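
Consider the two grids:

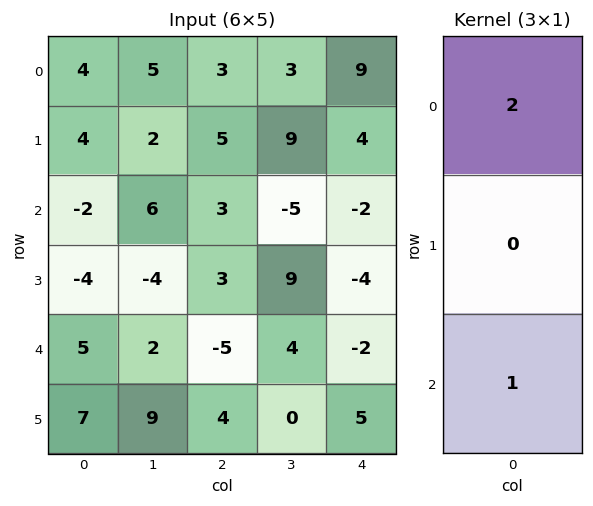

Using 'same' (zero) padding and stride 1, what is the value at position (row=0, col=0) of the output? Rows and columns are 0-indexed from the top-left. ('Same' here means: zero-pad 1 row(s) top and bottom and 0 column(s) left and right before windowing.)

4

The receptive field on the zero-padded input at this output position is [0 / 4 / 4]. Elementwise product with the kernel and sum: 0·2 + 4·1.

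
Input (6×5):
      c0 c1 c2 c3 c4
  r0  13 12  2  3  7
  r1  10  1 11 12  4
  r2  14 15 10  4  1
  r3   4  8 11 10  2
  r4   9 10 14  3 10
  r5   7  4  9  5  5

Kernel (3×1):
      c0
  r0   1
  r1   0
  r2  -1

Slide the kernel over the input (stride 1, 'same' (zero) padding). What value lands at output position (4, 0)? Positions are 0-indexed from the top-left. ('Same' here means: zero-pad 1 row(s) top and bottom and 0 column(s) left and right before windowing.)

-3

The receptive field on the zero-padded input at this output position is [4 / 9 / 7]. Elementwise product with the kernel and sum: 4·1 + 7·-1.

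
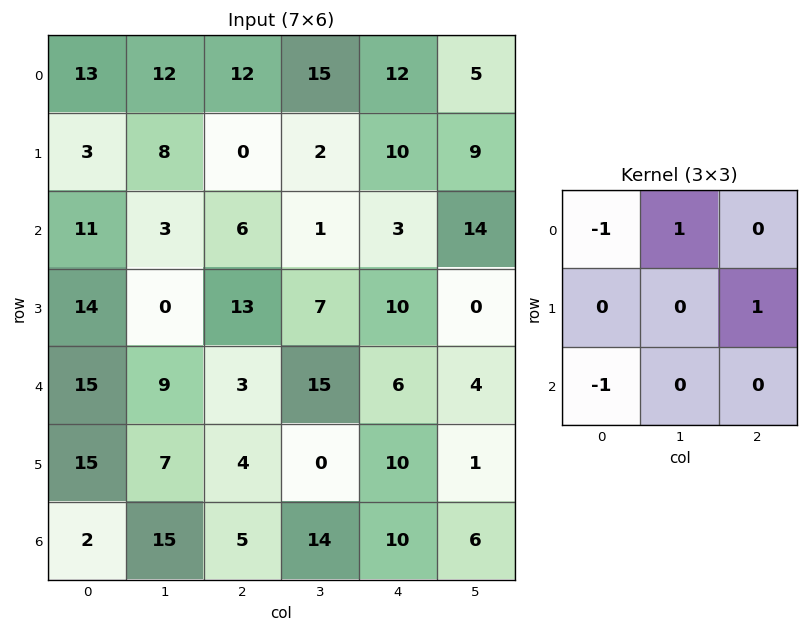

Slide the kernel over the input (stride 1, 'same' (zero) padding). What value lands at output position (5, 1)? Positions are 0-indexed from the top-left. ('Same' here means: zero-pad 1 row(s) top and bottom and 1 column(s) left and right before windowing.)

The receptive field on the zero-padded input at this output position is [15 9 3 / 15 7 4 / 2 15 5]. Elementwise product with the kernel and sum: 15·-1 + 9·1 + 4·1 + 2·-1.

-4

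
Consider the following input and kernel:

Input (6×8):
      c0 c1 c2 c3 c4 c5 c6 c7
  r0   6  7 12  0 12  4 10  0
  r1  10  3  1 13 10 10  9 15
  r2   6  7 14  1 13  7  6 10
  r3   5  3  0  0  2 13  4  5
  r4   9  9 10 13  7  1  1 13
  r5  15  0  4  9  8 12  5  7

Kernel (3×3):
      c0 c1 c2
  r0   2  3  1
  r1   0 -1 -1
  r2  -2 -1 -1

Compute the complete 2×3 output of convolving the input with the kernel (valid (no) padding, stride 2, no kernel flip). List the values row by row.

Output[0,0]: The receptive field on the input at this output position is [6 7 12 / 10 3 1 / 6 7 14]. Elementwise product with the kernel and sum: 6·2 + 7·3 + 12·1 + 3·-1 + 1·-1 + 6·-2 + 7·-1 + 14·-1.

8 -29 -12
7 2 20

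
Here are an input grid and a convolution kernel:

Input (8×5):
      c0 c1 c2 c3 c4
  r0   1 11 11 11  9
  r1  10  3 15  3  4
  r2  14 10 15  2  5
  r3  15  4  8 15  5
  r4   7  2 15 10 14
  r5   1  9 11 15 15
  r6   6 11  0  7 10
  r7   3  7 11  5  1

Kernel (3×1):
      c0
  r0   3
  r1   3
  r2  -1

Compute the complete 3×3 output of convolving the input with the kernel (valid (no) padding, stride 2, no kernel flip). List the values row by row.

Output[0,0]: The receptive field on the input at this output position is [1 / 10 / 14]. Elementwise product with the kernel and sum: 1·3 + 10·3 + 14·-1.
Output[0,1]: The receptive field on the input at this output position is [11 / 15 / 15]. Elementwise product with the kernel and sum: 11·3 + 15·3 + 15·-1.

19 63 34
80 54 16
18 78 77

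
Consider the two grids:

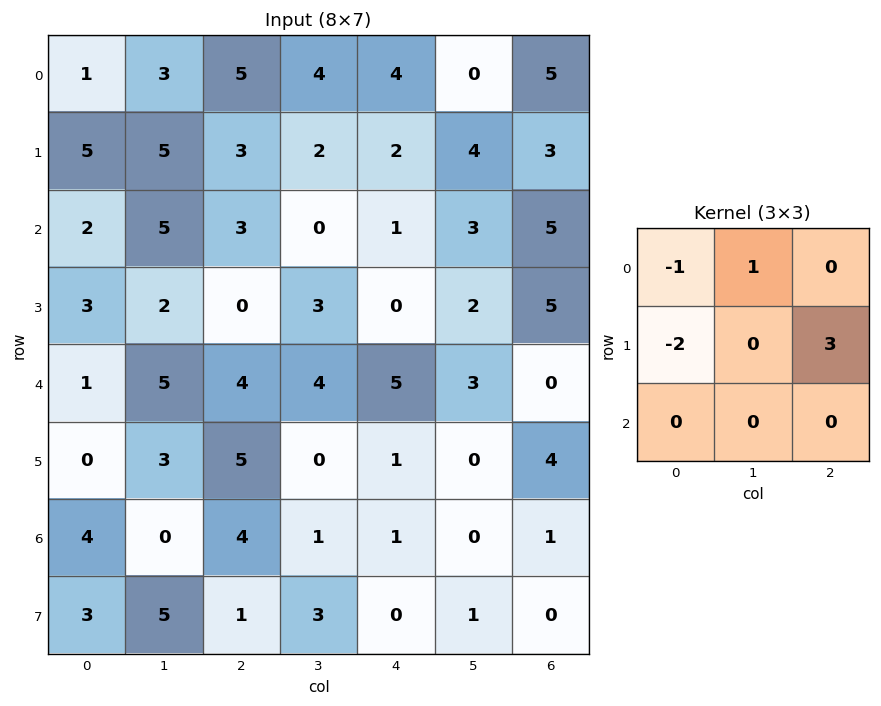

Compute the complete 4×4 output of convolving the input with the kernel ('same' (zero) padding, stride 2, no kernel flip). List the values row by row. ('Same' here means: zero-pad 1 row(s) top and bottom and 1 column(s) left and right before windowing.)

Output[0,0]: The receptive field on the zero-padded input at this output position is [0 0 0 / 0 1 3 / 0 5 5]. Elementwise product with the kernel and sum: 0·-1 + 0·1 + 0·-2 + 3·3.
Output[0,1]: The receptive field on the zero-padded input at this output position is [0 0 0 / 3 5 4 / 5 3 2]. Elementwise product with the kernel and sum: 0·-1 + 0·1 + 3·-2 + 4·3.

9 6 -8 0
20 -12 9 -7
18 0 -2 -3
0 5 -1 4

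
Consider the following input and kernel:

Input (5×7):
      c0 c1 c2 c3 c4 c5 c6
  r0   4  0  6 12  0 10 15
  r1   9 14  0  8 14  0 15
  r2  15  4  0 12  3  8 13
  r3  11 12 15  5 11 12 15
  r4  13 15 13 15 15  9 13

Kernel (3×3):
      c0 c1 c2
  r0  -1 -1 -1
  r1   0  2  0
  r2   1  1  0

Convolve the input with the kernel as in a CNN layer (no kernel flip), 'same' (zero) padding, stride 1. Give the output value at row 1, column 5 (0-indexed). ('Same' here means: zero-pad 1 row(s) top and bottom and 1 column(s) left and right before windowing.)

The receptive field on the zero-padded input at this output position is [0 10 15 / 14 0 15 / 3 8 13]. Elementwise product with the kernel and sum: 0·-1 + 10·-1 + 15·-1 + 0·2 + 3·1 + 8·1.

-14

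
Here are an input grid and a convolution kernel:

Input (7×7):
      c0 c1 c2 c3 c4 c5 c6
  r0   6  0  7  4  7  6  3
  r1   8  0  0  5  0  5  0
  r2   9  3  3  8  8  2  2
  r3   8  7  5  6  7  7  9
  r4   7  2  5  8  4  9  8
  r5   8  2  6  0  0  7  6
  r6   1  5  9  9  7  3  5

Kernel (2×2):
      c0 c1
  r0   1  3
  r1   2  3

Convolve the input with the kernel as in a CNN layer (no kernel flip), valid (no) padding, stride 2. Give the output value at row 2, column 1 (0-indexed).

41

The receptive field on the input at this output position is [5 8 / 6 0]. Elementwise product with the kernel and sum: 5·1 + 8·3 + 6·2 + 0·3.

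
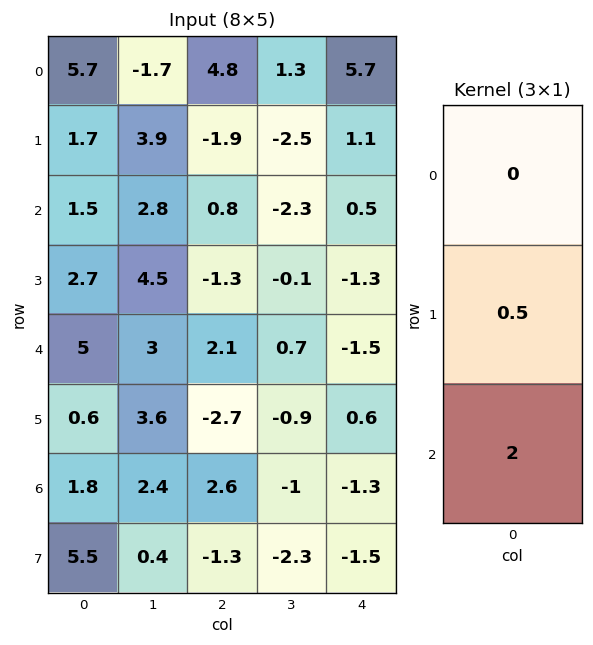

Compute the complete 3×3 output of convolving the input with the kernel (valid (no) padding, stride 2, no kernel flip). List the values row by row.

Output[0,0]: The receptive field on the input at this output position is [5.7 / 1.7 / 1.5]. Elementwise product with the kernel and sum: 1.7·0.5 + 1.5·2.

3.85 0.65 1.55
11.35 3.55 -3.65
3.9 3.85 -2.3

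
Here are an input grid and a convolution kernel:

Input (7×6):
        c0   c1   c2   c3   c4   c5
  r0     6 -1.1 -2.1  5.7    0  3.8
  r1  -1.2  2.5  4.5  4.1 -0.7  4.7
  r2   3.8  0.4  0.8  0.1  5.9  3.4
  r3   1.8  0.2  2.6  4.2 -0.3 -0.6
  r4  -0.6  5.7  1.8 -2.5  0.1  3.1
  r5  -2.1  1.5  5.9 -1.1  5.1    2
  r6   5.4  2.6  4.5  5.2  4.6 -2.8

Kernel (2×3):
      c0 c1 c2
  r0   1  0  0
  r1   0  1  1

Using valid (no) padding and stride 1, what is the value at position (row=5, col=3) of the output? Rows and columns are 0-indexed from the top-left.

The receptive field on the input at this output position is [-1.1 5.1 2 / 5.2 4.6 -2.8]. Elementwise product with the kernel and sum: -1.1·1 + 4.6·1 + -2.8·1.

0.7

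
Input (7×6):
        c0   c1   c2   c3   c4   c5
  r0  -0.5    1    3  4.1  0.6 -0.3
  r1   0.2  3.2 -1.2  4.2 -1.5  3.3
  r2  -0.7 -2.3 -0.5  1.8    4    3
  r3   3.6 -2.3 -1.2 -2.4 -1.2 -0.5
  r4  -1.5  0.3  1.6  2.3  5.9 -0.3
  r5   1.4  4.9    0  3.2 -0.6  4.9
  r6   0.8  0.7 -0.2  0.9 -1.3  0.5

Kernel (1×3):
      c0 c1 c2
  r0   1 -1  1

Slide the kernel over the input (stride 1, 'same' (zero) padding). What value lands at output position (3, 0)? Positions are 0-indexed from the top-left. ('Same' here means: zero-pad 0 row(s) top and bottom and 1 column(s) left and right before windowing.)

-5.9

The receptive field on the zero-padded input at this output position is [0 3.6 -2.3]. Elementwise product with the kernel and sum: 0·1 + 3.6·-1 + -2.3·1.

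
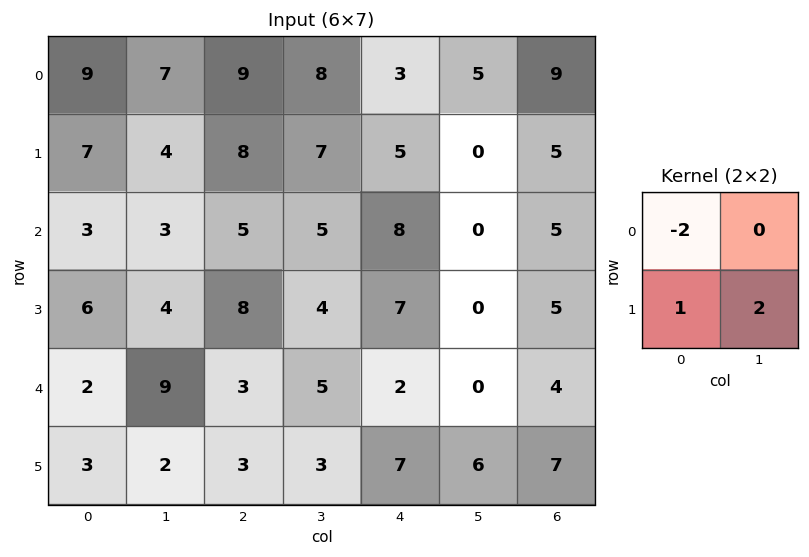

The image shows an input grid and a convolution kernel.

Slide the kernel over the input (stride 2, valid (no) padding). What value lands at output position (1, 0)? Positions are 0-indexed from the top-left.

8

The receptive field on the input at this output position is [3 3 / 6 4]. Elementwise product with the kernel and sum: 3·-2 + 6·1 + 4·2.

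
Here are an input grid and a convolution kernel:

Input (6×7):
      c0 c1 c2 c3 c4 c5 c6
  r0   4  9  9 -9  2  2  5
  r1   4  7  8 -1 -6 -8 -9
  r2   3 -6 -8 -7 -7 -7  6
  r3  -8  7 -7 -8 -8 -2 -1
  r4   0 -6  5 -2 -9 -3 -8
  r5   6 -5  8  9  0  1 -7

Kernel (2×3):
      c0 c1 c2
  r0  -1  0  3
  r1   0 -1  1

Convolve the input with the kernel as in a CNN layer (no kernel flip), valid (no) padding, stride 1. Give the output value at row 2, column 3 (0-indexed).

-8

The receptive field on the input at this output position is [-7 -7 -7 / -8 -8 -2]. Elementwise product with the kernel and sum: -7·-1 + -7·3 + -8·-1 + -2·1.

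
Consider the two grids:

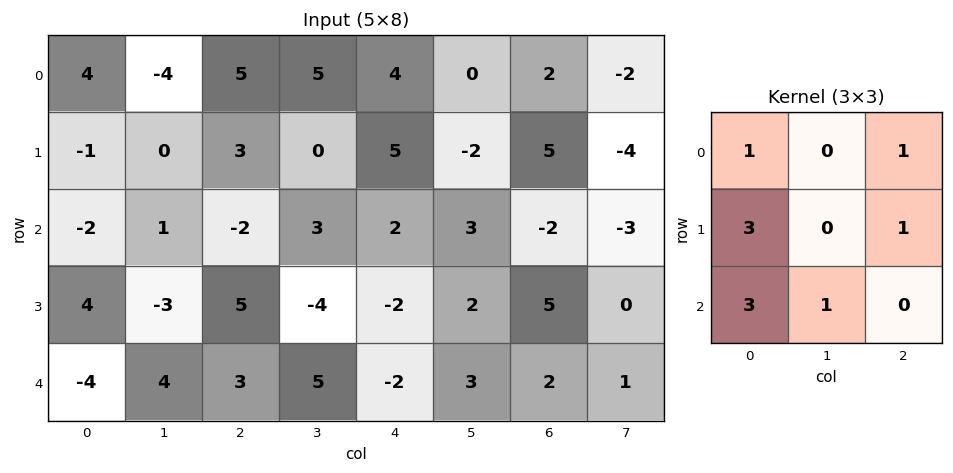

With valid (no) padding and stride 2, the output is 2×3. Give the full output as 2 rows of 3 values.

4 20 35
5 27 -4

Output[0,0]: The receptive field on the input at this output position is [4 -4 5 / -1 0 3 / -2 1 -2]. Elementwise product with the kernel and sum: 4·1 + 5·1 + -1·3 + 3·1 + -2·3 + 1·1.
Output[0,1]: The receptive field on the input at this output position is [5 5 4 / 3 0 5 / -2 3 2]. Elementwise product with the kernel and sum: 5·1 + 4·1 + 3·3 + 5·1 + -2·3 + 3·1.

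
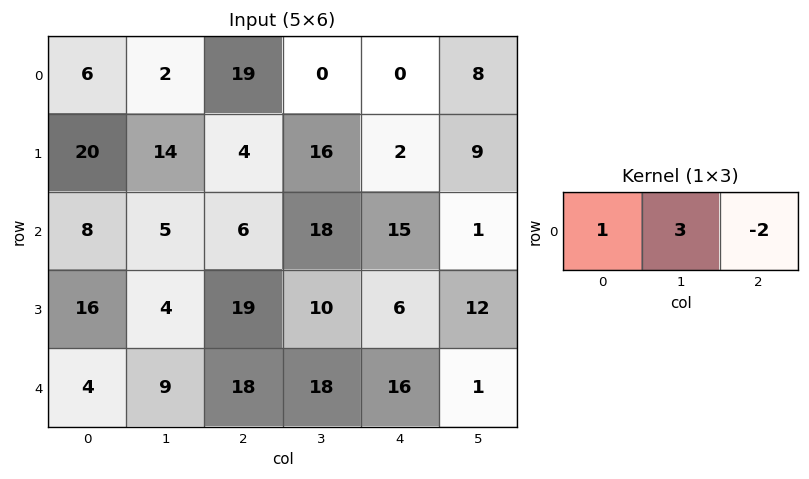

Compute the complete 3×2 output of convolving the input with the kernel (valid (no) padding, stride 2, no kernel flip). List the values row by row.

Output[0,0]: The receptive field on the input at this output position is [6 2 19]. Elementwise product with the kernel and sum: 6·1 + 2·3 + 19·-2.
Output[0,1]: The receptive field on the input at this output position is [19 0 0]. Elementwise product with the kernel and sum: 19·1 + 0·3 + 0·-2.

-26 19
11 30
-5 40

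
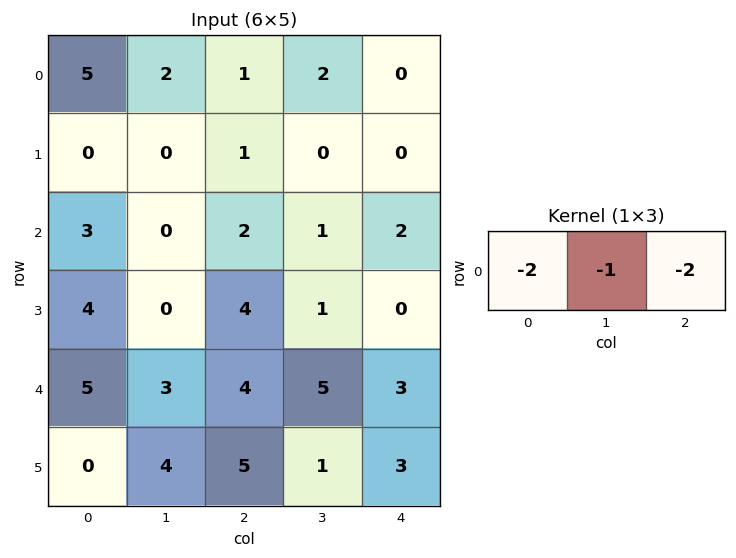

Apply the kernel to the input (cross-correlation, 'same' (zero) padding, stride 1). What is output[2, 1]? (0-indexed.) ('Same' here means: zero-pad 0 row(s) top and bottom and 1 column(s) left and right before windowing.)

The receptive field on the zero-padded input at this output position is [3 0 2]. Elementwise product with the kernel and sum: 3·-2 + 0·-1 + 2·-2.

-10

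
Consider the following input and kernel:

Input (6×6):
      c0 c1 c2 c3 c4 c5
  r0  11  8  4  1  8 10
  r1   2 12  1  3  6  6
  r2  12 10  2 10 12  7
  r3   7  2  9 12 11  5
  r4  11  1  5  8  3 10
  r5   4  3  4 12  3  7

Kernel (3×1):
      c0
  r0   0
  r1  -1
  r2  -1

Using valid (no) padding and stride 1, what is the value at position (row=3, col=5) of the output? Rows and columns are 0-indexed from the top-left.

-17

The receptive field on the input at this output position is [5 / 10 / 7]. Elementwise product with the kernel and sum: 10·-1 + 7·-1.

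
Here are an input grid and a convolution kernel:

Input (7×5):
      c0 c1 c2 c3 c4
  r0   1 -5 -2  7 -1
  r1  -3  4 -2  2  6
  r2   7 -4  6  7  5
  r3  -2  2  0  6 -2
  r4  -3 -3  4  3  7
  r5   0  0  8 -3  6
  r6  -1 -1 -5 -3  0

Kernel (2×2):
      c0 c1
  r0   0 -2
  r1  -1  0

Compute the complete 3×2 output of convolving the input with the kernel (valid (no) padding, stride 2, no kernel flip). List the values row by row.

13 -12
10 -14
6 -14

Output[0,0]: The receptive field on the input at this output position is [1 -5 / -3 4]. Elementwise product with the kernel and sum: -5·-2 + -3·-1.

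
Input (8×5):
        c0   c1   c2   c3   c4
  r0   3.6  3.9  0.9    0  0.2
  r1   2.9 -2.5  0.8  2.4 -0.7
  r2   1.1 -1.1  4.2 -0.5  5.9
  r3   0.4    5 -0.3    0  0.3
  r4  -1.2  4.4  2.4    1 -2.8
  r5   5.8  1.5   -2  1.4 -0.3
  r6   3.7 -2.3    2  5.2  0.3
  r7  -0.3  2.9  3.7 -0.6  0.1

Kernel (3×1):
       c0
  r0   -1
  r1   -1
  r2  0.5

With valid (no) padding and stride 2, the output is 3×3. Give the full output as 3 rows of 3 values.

Output[0,0]: The receptive field on the input at this output position is [3.6 / 2.9 / 1.1]. Elementwise product with the kernel and sum: 3.6·-1 + 2.9·-1 + 1.1·0.5.

-5.95 0.4 3.45
-2.1 -2.7 -7.6
-2.75 0.6 3.25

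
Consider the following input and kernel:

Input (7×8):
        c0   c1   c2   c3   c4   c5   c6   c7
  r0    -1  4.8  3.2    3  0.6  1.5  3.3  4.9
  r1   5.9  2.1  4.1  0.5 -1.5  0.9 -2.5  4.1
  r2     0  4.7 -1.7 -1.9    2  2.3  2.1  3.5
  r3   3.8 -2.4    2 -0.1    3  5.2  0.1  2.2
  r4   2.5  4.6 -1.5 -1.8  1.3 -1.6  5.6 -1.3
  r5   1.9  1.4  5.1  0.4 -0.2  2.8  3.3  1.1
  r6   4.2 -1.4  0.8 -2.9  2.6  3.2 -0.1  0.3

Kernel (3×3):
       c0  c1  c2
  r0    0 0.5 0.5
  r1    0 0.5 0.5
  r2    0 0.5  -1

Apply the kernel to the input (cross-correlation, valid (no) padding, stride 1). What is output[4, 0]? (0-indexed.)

3.3

The receptive field on the input at this output position is [2.5 4.6 -1.5 / 1.9 1.4 5.1 / 4.2 -1.4 0.8]. Elementwise product with the kernel and sum: 4.6·0.5 + -1.5·0.5 + 1.4·0.5 + 5.1·0.5 + -1.4·0.5 + 0.8·-1.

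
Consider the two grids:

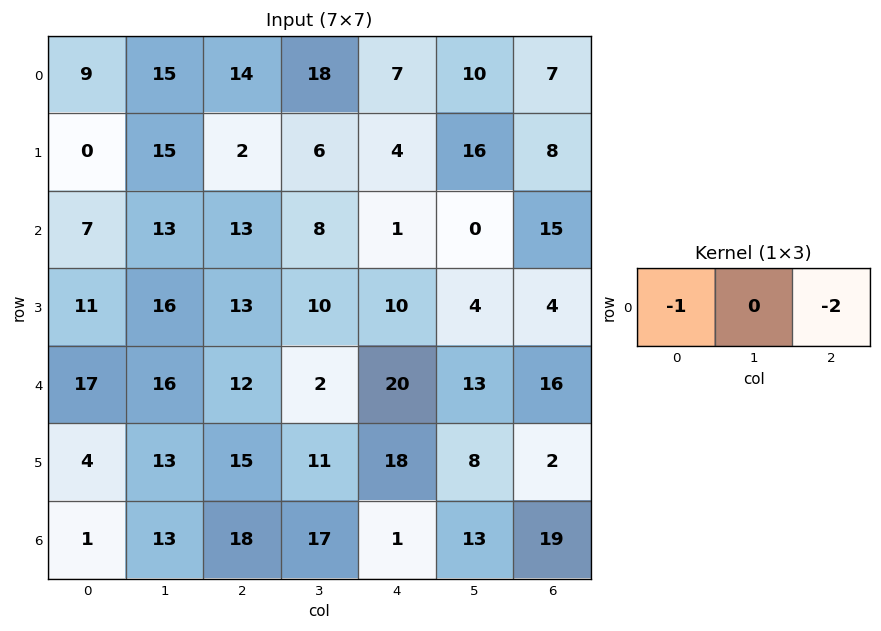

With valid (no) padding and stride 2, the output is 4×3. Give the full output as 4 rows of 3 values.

Output[0,0]: The receptive field on the input at this output position is [9 15 14]. Elementwise product with the kernel and sum: 9·-1 + 14·-2.
Output[0,1]: The receptive field on the input at this output position is [14 18 7]. Elementwise product with the kernel and sum: 14·-1 + 7·-2.

-37 -28 -21
-33 -15 -31
-41 -52 -52
-37 -20 -39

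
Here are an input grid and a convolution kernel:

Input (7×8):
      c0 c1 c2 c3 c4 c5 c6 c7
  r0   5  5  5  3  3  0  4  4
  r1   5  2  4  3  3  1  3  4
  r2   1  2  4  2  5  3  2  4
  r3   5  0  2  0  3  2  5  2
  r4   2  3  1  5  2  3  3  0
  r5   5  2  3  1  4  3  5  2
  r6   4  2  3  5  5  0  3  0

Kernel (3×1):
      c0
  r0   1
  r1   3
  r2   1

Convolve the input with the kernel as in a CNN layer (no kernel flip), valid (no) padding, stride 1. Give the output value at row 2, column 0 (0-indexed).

18

The receptive field on the input at this output position is [1 / 5 / 2]. Elementwise product with the kernel and sum: 1·1 + 5·3 + 2·1.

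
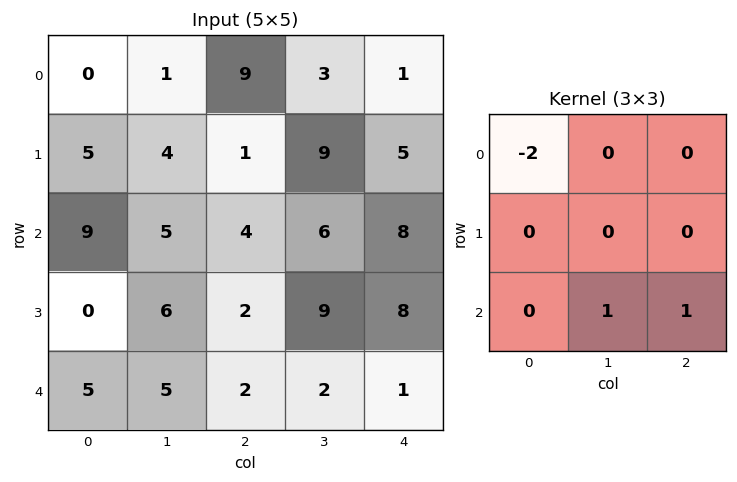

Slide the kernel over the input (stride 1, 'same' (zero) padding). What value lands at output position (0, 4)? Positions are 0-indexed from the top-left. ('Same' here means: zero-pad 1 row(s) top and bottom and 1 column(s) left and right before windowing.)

5

The receptive field on the zero-padded input at this output position is [0 0 0 / 3 1 0 / 9 5 0]. Elementwise product with the kernel and sum: 0·-2 + 5·1 + 0·1.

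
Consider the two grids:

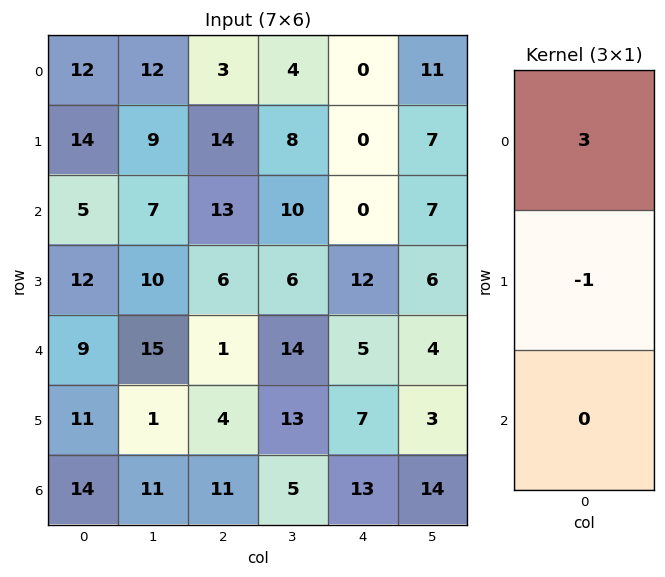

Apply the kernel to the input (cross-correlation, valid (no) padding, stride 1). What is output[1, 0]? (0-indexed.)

37

The receptive field on the input at this output position is [14 / 5 / 12]. Elementwise product with the kernel and sum: 14·3 + 5·-1.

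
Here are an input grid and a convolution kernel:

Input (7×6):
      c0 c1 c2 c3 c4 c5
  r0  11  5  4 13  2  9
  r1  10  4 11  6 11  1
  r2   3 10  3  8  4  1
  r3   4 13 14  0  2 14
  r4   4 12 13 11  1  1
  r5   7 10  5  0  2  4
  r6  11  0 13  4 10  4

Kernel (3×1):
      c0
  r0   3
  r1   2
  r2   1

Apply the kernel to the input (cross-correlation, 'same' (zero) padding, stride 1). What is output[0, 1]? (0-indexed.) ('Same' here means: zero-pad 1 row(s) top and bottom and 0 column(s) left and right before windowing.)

The receptive field on the zero-padded input at this output position is [0 / 5 / 4]. Elementwise product with the kernel and sum: 0·3 + 5·2 + 4·1.

14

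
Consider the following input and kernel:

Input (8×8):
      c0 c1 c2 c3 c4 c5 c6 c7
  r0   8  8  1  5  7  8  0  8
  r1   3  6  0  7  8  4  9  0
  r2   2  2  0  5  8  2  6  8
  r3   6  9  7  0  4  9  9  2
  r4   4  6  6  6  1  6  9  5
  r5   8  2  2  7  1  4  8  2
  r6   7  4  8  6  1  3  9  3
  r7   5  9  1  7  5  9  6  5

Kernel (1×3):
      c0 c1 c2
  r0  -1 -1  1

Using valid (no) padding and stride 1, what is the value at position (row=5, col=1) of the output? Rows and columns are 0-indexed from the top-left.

3

The receptive field on the input at this output position is [2 2 7]. Elementwise product with the kernel and sum: 2·-1 + 2·-1 + 7·1.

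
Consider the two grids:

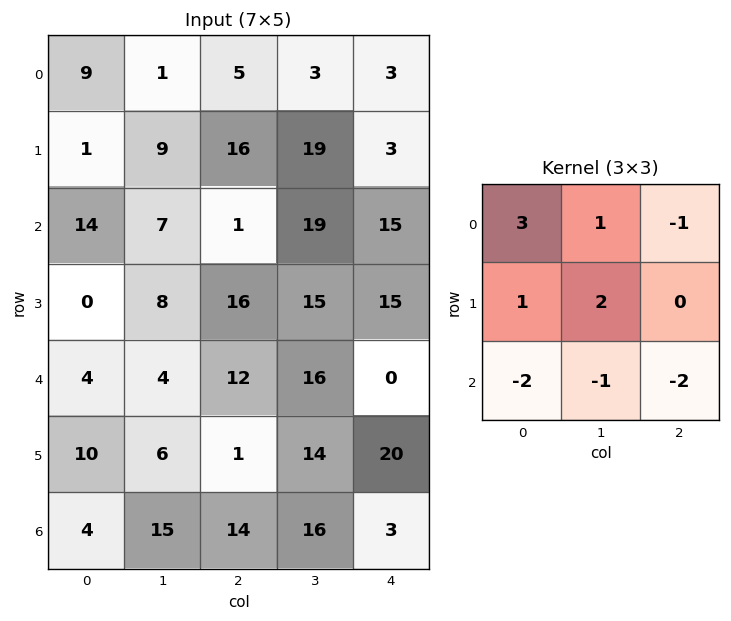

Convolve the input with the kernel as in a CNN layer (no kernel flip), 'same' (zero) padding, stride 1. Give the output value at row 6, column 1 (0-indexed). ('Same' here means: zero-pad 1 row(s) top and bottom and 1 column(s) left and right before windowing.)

69

The receptive field on the zero-padded input at this output position is [10 6 1 / 4 15 14 / 0 0 0]. Elementwise product with the kernel and sum: 10·3 + 6·1 + 1·-1 + 4·1 + 15·2 + 0·-2 + 0·-1 + 0·-2.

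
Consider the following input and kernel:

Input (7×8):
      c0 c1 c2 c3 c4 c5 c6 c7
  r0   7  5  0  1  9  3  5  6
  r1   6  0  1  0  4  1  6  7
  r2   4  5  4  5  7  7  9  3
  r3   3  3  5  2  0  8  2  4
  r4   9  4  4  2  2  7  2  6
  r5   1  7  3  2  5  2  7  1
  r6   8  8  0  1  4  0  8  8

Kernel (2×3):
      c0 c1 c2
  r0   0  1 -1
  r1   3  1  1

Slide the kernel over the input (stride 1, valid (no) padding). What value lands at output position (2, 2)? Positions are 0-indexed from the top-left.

The receptive field on the input at this output position is [4 5 7 / 5 2 0]. Elementwise product with the kernel and sum: 5·1 + 7·-1 + 5·3 + 2·1 + 0·1.

15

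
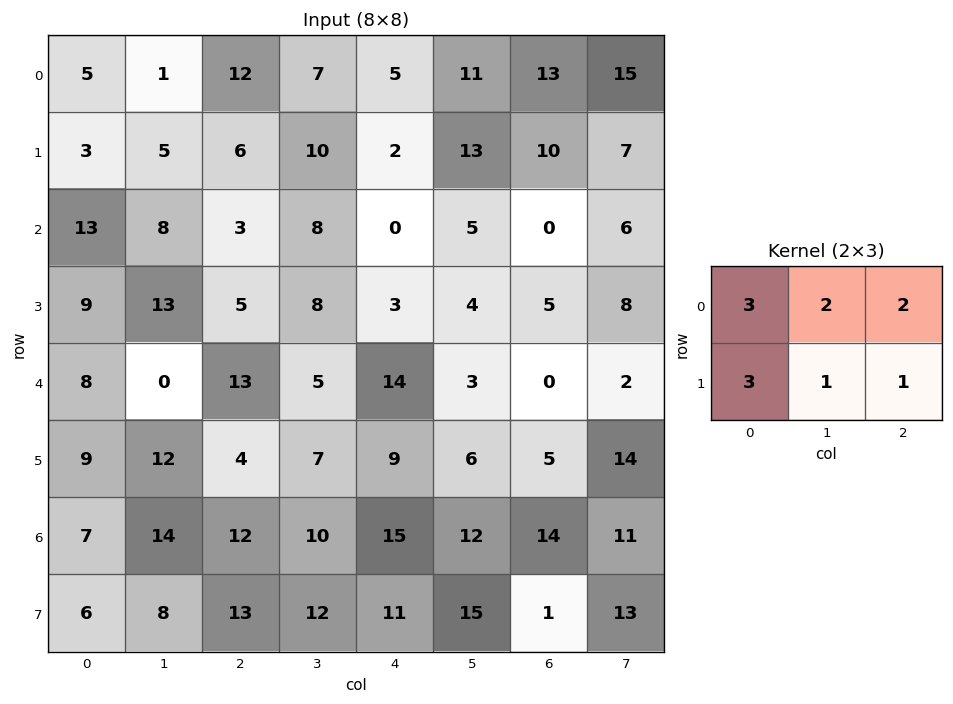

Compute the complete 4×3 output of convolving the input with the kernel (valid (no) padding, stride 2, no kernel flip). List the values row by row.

Output[0,0]: The receptive field on the input at this output position is [5 1 12 / 3 5 6]. Elementwise product with the kernel and sum: 5·3 + 1·2 + 12·2 + 3·3 + 5·1 + 6·1.

61 90 92
106 51 28
93 105 86
112 148 146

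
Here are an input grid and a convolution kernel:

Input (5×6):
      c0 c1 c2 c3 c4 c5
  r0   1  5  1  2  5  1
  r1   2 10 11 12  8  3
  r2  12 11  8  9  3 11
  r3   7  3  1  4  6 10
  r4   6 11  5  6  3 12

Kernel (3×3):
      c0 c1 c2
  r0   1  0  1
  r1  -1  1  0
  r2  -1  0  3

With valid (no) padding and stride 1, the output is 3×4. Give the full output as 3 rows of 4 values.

22 24 8 23
8 28 37 35
25 25 18 52

Output[0,0]: The receptive field on the input at this output position is [1 5 1 / 2 10 11 / 12 11 8]. Elementwise product with the kernel and sum: 1·1 + 1·1 + 2·-1 + 10·1 + 12·-1 + 8·3.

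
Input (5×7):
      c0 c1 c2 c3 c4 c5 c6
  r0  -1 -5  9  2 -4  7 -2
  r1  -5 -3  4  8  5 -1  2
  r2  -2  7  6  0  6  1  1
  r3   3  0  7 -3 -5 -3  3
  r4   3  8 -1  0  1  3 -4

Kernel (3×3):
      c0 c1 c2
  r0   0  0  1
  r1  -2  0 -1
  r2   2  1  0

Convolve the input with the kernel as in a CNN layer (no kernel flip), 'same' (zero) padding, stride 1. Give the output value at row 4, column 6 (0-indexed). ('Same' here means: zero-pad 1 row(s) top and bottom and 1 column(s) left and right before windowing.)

-6

The receptive field on the zero-padded input at this output position is [-3 3 0 / 3 -4 0 / 0 0 0]. Elementwise product with the kernel and sum: 0·1 + 3·-2 + 0·-1 + 0·2 + 0·1.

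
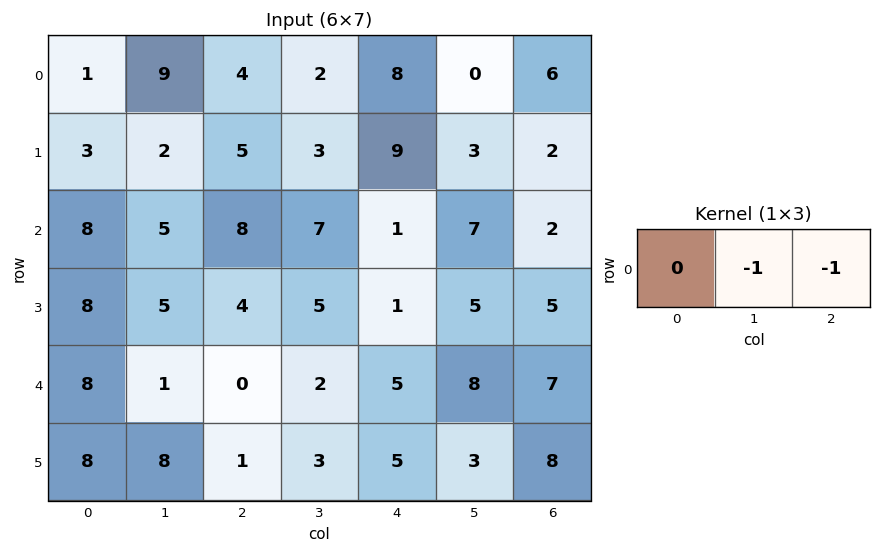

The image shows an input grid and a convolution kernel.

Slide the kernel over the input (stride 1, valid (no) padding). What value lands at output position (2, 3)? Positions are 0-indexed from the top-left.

The receptive field on the input at this output position is [7 1 7]. Elementwise product with the kernel and sum: 1·-1 + 7·-1.

-8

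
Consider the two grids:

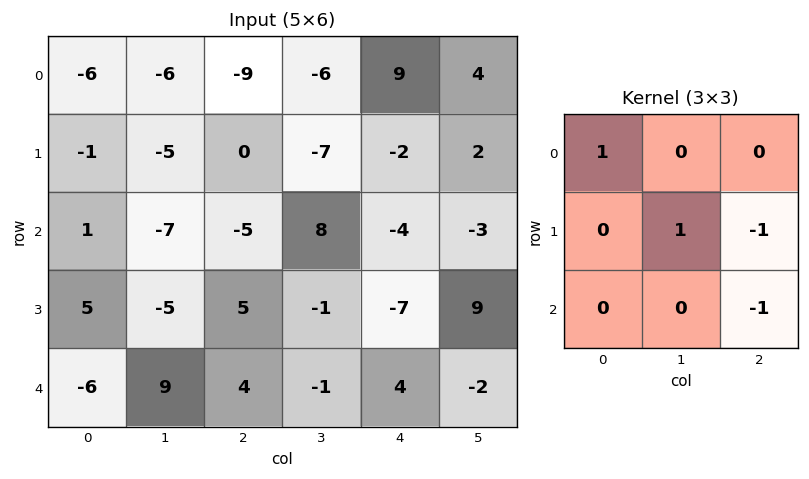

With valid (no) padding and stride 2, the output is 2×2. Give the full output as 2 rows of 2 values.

Output[0,0]: The receptive field on the input at this output position is [-6 -6 -9 / -1 -5 0 / 1 -7 -5]. Elementwise product with the kernel and sum: -6·1 + -5·1 + 0·-1 + -5·-1.
Output[0,1]: The receptive field on the input at this output position is [-9 -6 9 / 0 -7 -2 / -5 8 -4]. Elementwise product with the kernel and sum: -9·1 + -7·1 + -2·-1 + -4·-1.

-6 -10
-13 -3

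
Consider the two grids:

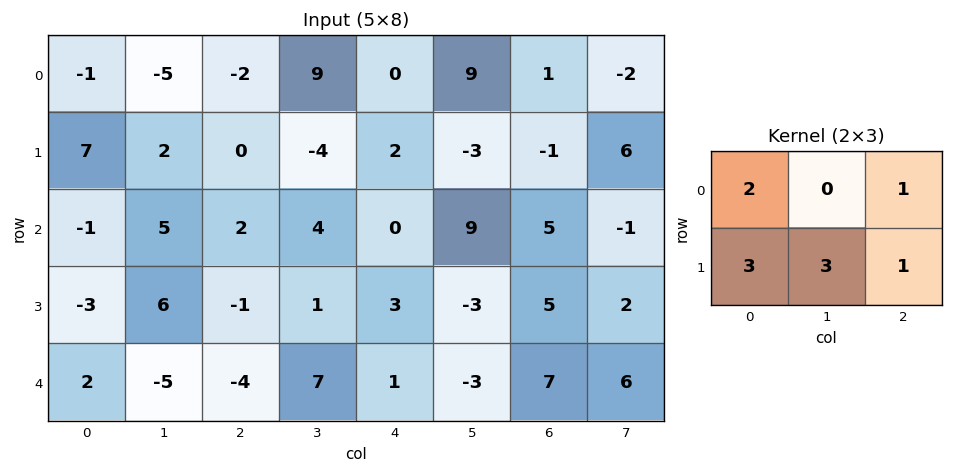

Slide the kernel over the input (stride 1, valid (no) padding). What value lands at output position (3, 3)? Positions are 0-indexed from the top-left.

The receptive field on the input at this output position is [1 3 -3 / 7 1 -3]. Elementwise product with the kernel and sum: 1·2 + -3·1 + 7·3 + 1·3 + -3·1.

20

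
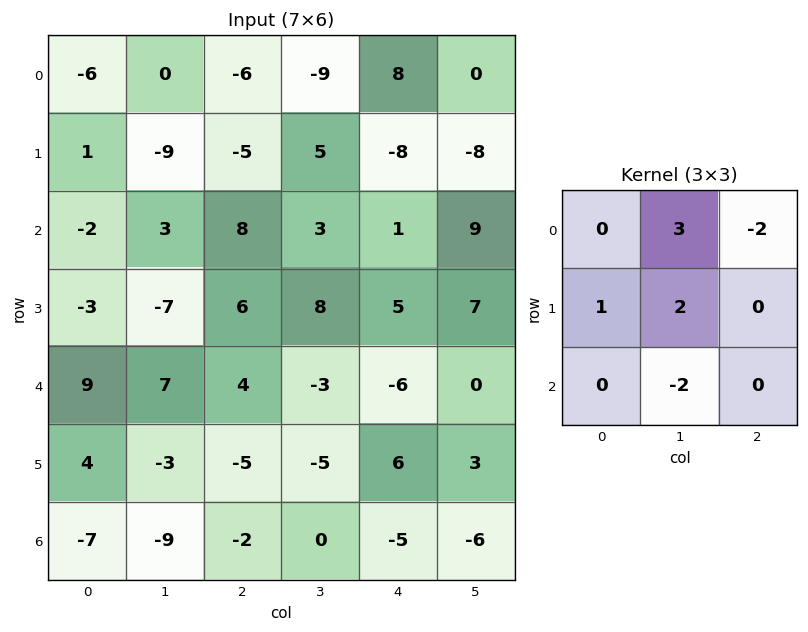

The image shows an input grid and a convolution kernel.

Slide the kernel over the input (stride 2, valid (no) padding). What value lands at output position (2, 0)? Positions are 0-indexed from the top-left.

29

The receptive field on the input at this output position is [9 7 4 / 4 -3 -5 / -7 -9 -2]. Elementwise product with the kernel and sum: 7·3 + 4·-2 + 4·1 + -3·2 + -9·-2.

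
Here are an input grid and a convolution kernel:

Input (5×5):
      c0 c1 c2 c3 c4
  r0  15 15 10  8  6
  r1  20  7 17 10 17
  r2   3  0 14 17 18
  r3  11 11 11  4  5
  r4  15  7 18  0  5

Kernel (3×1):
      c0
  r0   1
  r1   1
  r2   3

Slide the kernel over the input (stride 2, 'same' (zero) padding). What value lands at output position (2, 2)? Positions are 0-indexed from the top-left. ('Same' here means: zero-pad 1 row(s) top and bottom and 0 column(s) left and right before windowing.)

10

The receptive field on the zero-padded input at this output position is [5 / 5 / 0]. Elementwise product with the kernel and sum: 5·1 + 5·1 + 0·3.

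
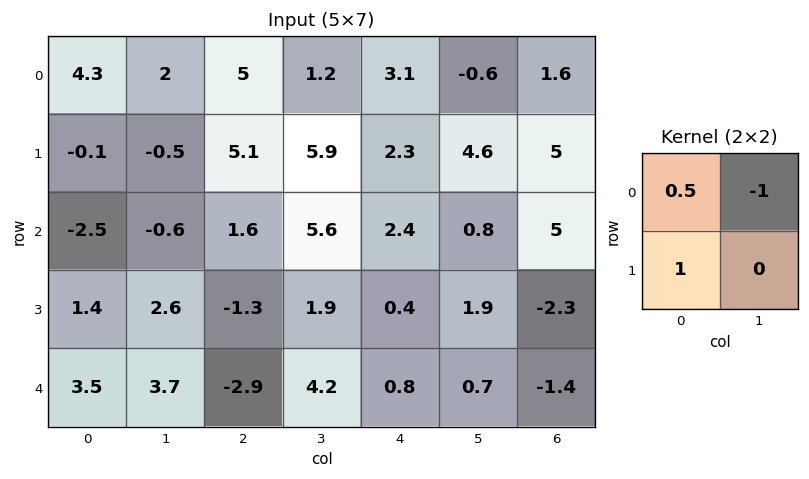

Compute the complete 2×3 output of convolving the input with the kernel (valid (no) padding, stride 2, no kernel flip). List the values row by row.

0.05 6.4 4.45
0.75 -6.1 0.8

Output[0,0]: The receptive field on the input at this output position is [4.3 2 / -0.1 -0.5]. Elementwise product with the kernel and sum: 4.3·0.5 + 2·-1 + -0.1·1.
Output[0,1]: The receptive field on the input at this output position is [5 1.2 / 5.1 5.9]. Elementwise product with the kernel and sum: 5·0.5 + 1.2·-1 + 5.1·1.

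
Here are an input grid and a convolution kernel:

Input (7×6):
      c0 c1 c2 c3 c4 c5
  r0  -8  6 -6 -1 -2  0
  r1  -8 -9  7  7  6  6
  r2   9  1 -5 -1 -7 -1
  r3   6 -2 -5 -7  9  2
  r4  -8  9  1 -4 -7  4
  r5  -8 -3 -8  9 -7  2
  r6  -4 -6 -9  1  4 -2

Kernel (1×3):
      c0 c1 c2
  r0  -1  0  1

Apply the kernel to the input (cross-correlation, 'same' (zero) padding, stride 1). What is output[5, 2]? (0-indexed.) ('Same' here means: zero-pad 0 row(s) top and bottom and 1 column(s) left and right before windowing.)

12

The receptive field on the zero-padded input at this output position is [-3 -8 9]. Elementwise product with the kernel and sum: -3·-1 + 9·1.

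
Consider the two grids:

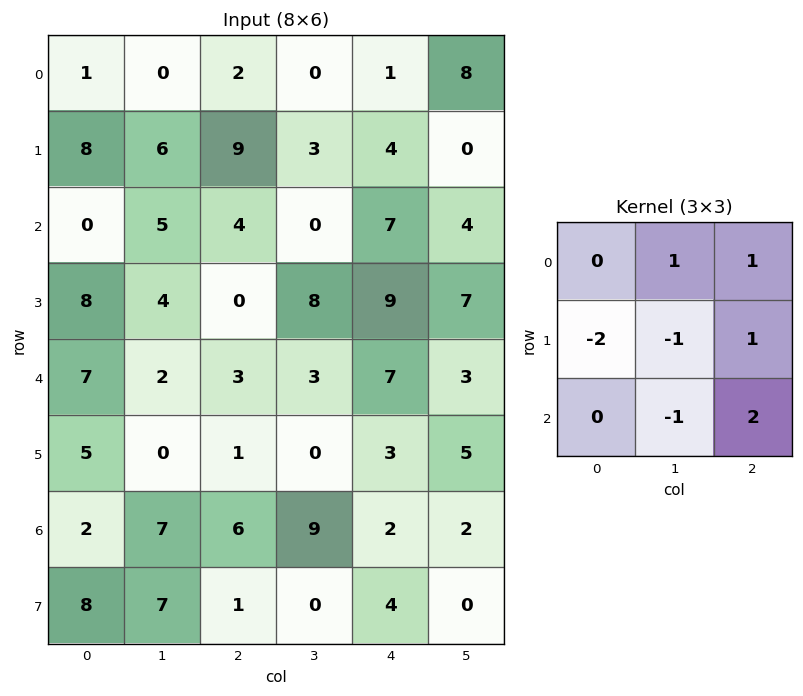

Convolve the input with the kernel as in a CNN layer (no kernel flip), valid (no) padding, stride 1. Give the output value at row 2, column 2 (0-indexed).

The receptive field on the input at this output position is [4 0 7 / 0 8 9 / 3 3 7]. Elementwise product with the kernel and sum: 0·1 + 7·1 + 0·-2 + 8·-1 + 9·1 + 3·-1 + 7·2.

19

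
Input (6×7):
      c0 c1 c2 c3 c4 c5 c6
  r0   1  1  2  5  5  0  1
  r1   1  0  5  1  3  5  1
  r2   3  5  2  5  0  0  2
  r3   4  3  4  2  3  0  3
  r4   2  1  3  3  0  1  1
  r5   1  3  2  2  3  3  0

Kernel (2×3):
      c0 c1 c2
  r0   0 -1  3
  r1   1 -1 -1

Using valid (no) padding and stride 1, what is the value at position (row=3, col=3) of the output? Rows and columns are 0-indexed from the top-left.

-1

The receptive field on the input at this output position is [2 3 0 / 3 0 1]. Elementwise product with the kernel and sum: 3·-1 + 0·3 + 3·1 + 0·-1 + 1·-1.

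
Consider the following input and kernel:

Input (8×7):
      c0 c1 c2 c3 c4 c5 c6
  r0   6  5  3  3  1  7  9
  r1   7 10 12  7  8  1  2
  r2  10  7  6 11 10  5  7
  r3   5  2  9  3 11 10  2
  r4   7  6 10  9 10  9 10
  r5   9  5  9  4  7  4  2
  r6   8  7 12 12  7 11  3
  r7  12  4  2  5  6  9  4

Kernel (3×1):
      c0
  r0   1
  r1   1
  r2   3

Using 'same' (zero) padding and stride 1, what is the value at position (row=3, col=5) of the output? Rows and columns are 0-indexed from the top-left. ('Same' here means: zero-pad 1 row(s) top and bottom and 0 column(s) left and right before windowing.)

42

The receptive field on the zero-padded input at this output position is [5 / 10 / 9]. Elementwise product with the kernel and sum: 5·1 + 10·1 + 9·3.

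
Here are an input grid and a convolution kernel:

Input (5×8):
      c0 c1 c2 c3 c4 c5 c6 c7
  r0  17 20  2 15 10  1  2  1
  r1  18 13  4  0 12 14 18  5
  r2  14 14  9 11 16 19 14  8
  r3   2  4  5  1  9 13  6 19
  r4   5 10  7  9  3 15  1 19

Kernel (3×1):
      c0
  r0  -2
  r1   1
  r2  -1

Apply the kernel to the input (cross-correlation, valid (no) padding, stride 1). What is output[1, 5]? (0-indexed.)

-22

The receptive field on the input at this output position is [14 / 19 / 13]. Elementwise product with the kernel and sum: 14·-2 + 19·1 + 13·-1.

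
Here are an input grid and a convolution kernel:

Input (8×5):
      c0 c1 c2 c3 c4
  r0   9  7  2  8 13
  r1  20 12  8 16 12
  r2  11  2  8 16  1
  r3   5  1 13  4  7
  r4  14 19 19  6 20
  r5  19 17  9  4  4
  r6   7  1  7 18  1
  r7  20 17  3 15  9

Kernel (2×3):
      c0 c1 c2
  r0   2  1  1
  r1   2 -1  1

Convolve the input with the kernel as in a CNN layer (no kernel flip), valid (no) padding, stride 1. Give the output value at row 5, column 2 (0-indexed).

23

The receptive field on the input at this output position is [9 4 4 / 7 18 1]. Elementwise product with the kernel and sum: 9·2 + 4·1 + 4·1 + 7·2 + 18·-1 + 1·1.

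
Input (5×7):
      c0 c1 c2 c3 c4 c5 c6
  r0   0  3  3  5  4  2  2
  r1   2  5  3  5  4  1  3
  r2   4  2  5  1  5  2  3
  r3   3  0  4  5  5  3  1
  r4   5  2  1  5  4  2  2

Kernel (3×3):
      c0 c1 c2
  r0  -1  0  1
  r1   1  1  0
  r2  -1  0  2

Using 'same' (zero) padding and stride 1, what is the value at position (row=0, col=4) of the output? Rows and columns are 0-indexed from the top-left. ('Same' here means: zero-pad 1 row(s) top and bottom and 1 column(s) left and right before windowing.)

6

The receptive field on the zero-padded input at this output position is [0 0 0 / 5 4 2 / 5 4 1]. Elementwise product with the kernel and sum: 0·-1 + 0·1 + 5·1 + 4·1 + 5·-1 + 1·2.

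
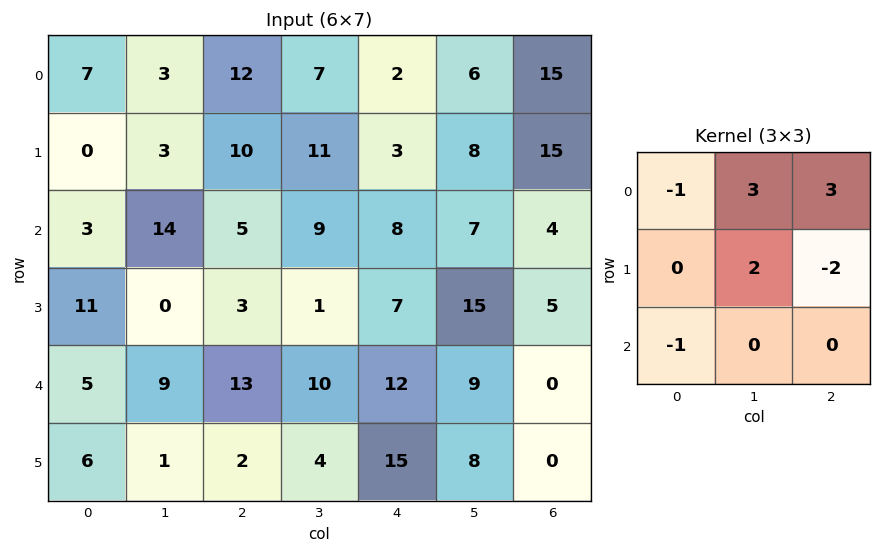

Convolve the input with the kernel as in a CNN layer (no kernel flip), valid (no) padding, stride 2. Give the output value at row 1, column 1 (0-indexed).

The receptive field on the input at this output position is [5 9 8 / 3 1 7 / 13 10 12]. Elementwise product with the kernel and sum: 5·-1 + 9·3 + 8·3 + 1·2 + 7·-2 + 13·-1.

21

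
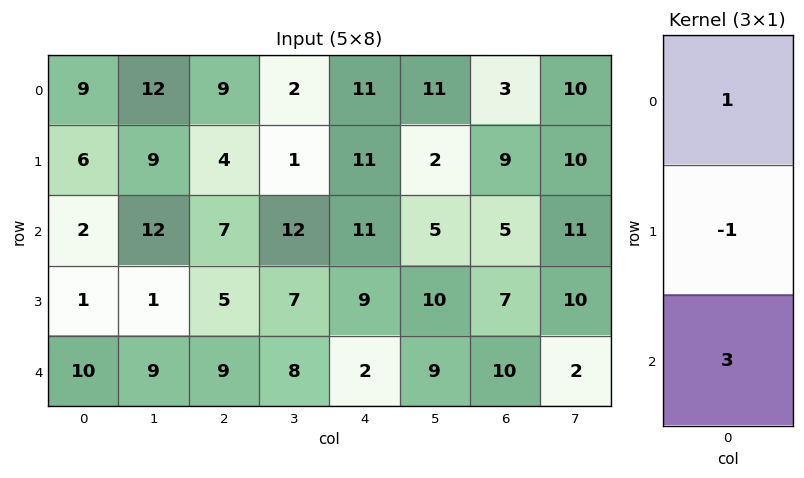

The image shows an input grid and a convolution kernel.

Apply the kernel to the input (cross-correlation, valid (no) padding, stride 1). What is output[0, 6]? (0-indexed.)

The receptive field on the input at this output position is [3 / 9 / 5]. Elementwise product with the kernel and sum: 3·1 + 9·-1 + 5·3.

9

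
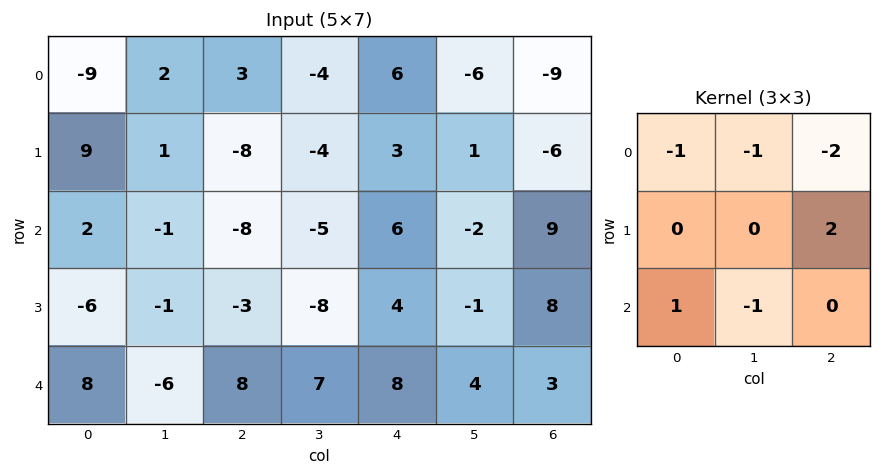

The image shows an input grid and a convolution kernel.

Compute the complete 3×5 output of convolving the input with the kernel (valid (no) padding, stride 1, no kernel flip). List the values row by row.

-12 2 -8 1 14
-15 7 23 -17 31
23 -11 10 0 -2

Output[0,0]: The receptive field on the input at this output position is [-9 2 3 / 9 1 -8 / 2 -1 -8]. Elementwise product with the kernel and sum: -9·-1 + 2·-1 + 3·-2 + -8·2 + 2·1 + -1·-1.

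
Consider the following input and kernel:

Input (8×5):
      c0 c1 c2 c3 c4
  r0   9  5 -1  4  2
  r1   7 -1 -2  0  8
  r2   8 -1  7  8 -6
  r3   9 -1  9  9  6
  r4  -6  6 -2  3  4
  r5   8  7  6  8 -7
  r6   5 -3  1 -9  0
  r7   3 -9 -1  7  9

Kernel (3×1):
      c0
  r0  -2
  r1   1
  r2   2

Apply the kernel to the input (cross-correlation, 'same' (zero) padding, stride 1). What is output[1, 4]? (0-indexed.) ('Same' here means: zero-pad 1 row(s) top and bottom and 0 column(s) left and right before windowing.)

-8

The receptive field on the zero-padded input at this output position is [2 / 8 / -6]. Elementwise product with the kernel and sum: 2·-2 + 8·1 + -6·2.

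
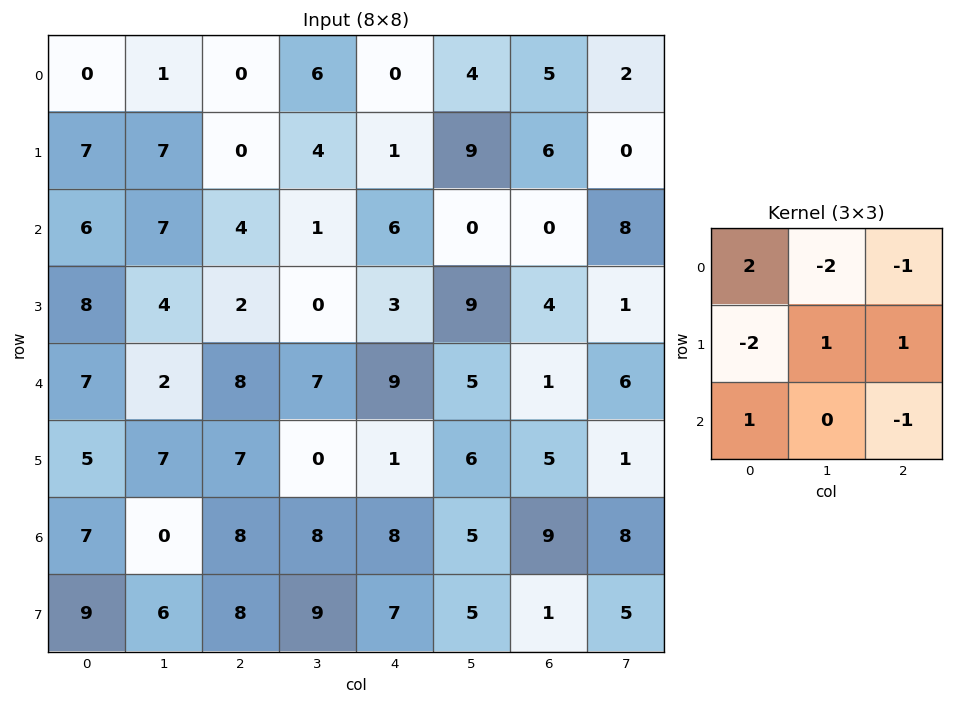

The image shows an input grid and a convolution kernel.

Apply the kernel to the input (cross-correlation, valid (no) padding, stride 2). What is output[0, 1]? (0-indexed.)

-9

The receptive field on the input at this output position is [0 6 0 / 0 4 1 / 4 1 6]. Elementwise product with the kernel and sum: 0·2 + 6·-2 + 0·-1 + 0·-2 + 4·1 + 1·1 + 4·1 + 6·-1.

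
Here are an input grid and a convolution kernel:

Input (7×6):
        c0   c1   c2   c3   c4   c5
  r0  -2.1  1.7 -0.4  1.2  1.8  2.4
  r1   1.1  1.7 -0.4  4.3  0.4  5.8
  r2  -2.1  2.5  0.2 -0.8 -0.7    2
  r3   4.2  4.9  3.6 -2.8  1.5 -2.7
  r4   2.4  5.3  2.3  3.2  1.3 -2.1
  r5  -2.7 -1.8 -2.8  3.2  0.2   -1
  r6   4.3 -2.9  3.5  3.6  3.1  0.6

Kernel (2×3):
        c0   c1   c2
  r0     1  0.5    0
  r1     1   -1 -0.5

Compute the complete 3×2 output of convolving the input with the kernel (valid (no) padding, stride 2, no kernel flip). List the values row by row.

Output[0,0]: The receptive field on the input at this output position is [-2.1 1.7 -0.4 / 1.1 1.7 -0.4]. Elementwise product with the kernel and sum: -2.1·1 + 1.7·0.5 + 1.1·1 + 1.7·-1 + -0.4·-0.5.
Output[0,1]: The receptive field on the input at this output position is [-0.4 1.2 1.8 / -0.4 4.3 0.4]. Elementwise product with the kernel and sum: -0.4·1 + 1.2·0.5 + -0.4·1 + 4.3·-1 + 0.4·-0.5.

-1.65 -4.7
-3.35 5.45
5.55 -2.2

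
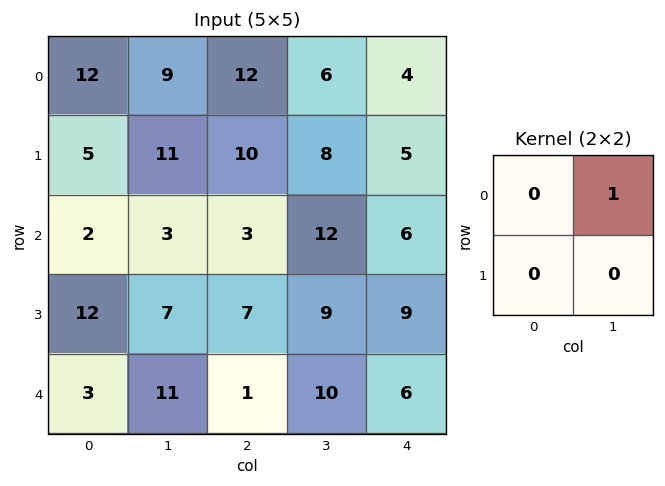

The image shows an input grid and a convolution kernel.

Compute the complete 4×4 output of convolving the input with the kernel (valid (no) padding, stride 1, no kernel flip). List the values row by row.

9 12 6 4
11 10 8 5
3 3 12 6
7 7 9 9

Output[0,0]: The receptive field on the input at this output position is [12 9 / 5 11]. Elementwise product with the kernel and sum: 9·1.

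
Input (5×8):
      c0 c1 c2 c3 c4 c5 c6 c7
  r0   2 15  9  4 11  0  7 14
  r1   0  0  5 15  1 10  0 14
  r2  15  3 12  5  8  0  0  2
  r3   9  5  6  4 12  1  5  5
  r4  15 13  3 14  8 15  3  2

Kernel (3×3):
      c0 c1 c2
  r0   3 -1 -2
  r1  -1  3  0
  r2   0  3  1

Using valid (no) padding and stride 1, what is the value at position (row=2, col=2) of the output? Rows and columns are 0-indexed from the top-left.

The receptive field on the input at this output position is [12 5 8 / 6 4 12 / 3 14 8]. Elementwise product with the kernel and sum: 12·3 + 5·-1 + 8·-2 + 6·-1 + 4·3 + 14·3 + 8·1.

71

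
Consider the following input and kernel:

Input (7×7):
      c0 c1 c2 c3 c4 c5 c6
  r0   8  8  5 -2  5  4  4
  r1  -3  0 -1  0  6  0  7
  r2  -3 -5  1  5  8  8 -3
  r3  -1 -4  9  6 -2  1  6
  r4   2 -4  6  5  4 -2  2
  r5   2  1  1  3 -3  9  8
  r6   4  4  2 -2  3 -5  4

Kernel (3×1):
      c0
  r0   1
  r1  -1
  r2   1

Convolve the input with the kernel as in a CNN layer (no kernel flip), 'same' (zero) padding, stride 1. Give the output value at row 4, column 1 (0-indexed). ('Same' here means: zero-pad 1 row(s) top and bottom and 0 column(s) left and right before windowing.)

1

The receptive field on the zero-padded input at this output position is [-4 / -4 / 1]. Elementwise product with the kernel and sum: -4·1 + -4·-1 + 1·1.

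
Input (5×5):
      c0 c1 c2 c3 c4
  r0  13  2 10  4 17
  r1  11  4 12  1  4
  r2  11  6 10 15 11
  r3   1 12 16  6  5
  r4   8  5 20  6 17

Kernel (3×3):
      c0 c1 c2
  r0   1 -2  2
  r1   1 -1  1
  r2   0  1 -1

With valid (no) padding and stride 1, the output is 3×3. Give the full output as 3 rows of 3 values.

44 -22 55
38 3 25
9 32 6

Output[0,0]: The receptive field on the input at this output position is [13 2 10 / 11 4 12 / 11 6 10]. Elementwise product with the kernel and sum: 13·1 + 2·-2 + 10·2 + 11·1 + 4·-1 + 12·1 + 6·1 + 10·-1.
Output[0,1]: The receptive field on the input at this output position is [2 10 4 / 4 12 1 / 6 10 15]. Elementwise product with the kernel and sum: 2·1 + 10·-2 + 4·2 + 4·1 + 12·-1 + 1·1 + 10·1 + 15·-1.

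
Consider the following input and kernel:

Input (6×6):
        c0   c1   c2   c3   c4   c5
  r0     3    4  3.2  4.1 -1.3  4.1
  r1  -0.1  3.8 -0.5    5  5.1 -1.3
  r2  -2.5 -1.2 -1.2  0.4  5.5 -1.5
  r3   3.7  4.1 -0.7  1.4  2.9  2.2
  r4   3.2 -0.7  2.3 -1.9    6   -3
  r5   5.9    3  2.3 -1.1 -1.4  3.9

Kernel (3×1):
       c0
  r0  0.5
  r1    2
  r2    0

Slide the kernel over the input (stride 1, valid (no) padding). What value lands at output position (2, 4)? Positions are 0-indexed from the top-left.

The receptive field on the input at this output position is [5.5 / 2.9 / 6]. Elementwise product with the kernel and sum: 5.5·0.5 + 2.9·2.

8.55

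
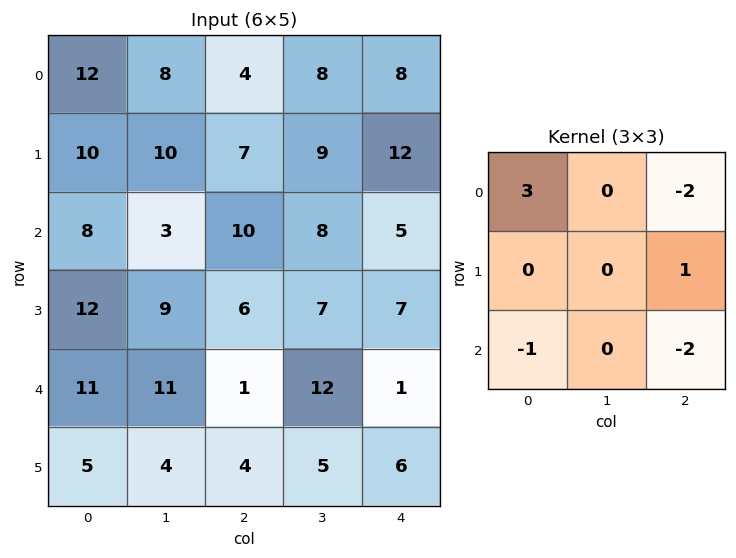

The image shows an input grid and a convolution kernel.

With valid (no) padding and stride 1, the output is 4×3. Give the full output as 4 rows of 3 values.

7 -2 -12
2 -3 -18
-3 -35 24
12 11 -11

Output[0,0]: The receptive field on the input at this output position is [12 8 4 / 10 10 7 / 8 3 10]. Elementwise product with the kernel and sum: 12·3 + 4·-2 + 7·1 + 8·-1 + 10·-2.
Output[0,1]: The receptive field on the input at this output position is [8 4 8 / 10 7 9 / 3 10 8]. Elementwise product with the kernel and sum: 8·3 + 8·-2 + 9·1 + 3·-1 + 8·-2.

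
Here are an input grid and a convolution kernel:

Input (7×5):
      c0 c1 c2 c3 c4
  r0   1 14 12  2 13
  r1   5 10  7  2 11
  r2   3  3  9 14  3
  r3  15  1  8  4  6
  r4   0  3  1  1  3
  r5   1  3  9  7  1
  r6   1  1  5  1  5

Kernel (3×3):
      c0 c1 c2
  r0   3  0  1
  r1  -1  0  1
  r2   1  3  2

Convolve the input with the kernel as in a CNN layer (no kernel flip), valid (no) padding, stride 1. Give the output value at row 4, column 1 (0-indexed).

The receptive field on the input at this output position is [3 1 1 / 3 9 7 / 1 5 1]. Elementwise product with the kernel and sum: 3·3 + 1·1 + 3·-1 + 7·1 + 1·1 + 5·3 + 1·2.

32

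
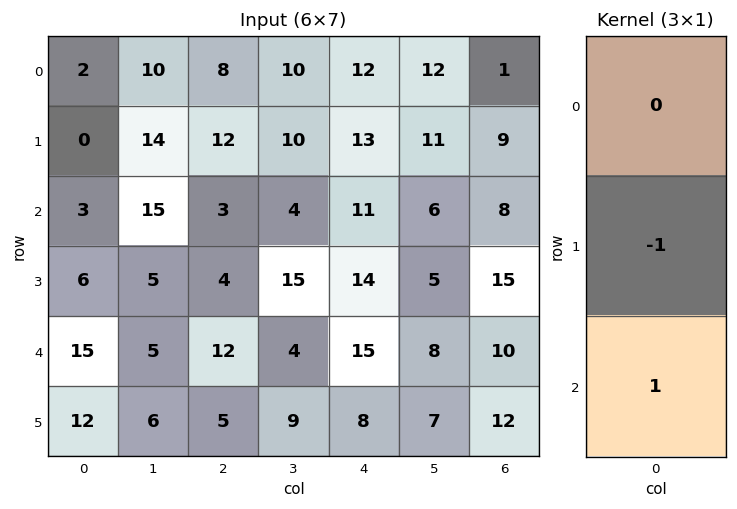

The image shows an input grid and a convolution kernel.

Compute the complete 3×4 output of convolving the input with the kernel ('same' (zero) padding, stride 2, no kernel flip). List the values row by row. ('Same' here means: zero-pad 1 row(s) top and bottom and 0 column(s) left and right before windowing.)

Output[0,0]: The receptive field on the zero-padded input at this output position is [0 / 2 / 0]. Elementwise product with the kernel and sum: 2·-1 + 0·1.

-2 4 1 8
3 1 3 7
-3 -7 -7 2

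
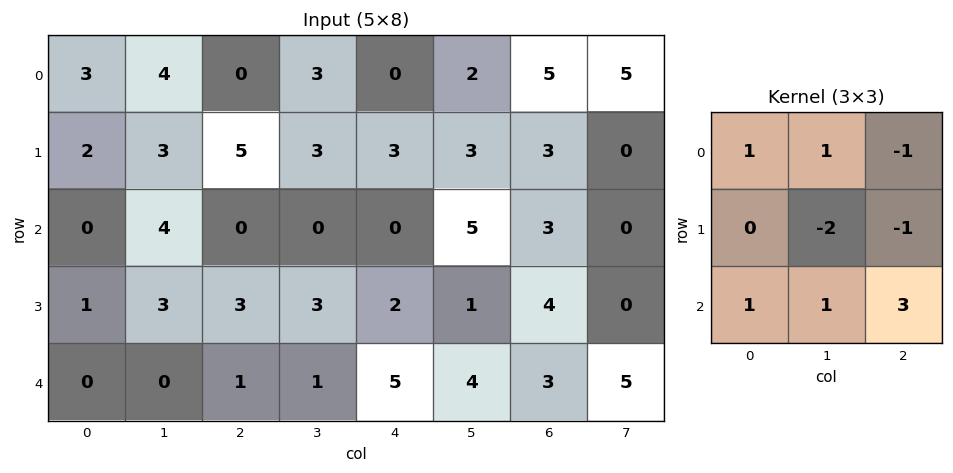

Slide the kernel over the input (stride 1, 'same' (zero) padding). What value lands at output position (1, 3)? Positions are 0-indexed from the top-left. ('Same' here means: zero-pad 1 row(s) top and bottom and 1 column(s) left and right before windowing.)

The receptive field on the zero-padded input at this output position is [0 3 0 / 5 3 3 / 0 0 0]. Elementwise product with the kernel and sum: 0·1 + 3·1 + 0·-1 + 3·-2 + 3·-1 + 0·1 + 0·1 + 0·3.

-6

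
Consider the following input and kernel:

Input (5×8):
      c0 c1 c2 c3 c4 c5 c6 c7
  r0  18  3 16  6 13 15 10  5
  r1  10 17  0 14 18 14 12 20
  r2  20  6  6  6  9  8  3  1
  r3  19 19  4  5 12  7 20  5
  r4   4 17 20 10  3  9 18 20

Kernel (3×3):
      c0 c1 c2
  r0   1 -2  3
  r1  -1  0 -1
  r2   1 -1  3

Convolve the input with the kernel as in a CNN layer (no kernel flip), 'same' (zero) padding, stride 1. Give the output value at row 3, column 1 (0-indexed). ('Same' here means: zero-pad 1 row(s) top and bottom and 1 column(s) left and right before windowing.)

The receptive field on the zero-padded input at this output position is [20 6 6 / 19 19 4 / 4 17 20]. Elementwise product with the kernel and sum: 20·1 + 6·-2 + 6·3 + 19·-1 + 4·-1 + 4·1 + 17·-1 + 20·3.

50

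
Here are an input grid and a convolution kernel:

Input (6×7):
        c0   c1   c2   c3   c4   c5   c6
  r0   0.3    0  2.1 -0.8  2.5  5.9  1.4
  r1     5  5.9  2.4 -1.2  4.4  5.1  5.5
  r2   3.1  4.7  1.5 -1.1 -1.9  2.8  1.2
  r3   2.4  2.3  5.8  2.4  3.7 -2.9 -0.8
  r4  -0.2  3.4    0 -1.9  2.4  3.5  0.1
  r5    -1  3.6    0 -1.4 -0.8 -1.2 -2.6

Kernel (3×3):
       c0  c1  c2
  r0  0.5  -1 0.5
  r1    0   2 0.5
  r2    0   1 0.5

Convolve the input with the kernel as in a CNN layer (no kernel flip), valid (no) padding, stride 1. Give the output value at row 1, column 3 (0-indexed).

-2.6

The receptive field on the input at this output position is [-1.2 4.4 5.1 / -1.1 -1.9 2.8 / 2.4 3.7 -2.9]. Elementwise product with the kernel and sum: -1.2·0.5 + 4.4·-1 + 5.1·0.5 + -1.9·2 + 2.8·0.5 + 3.7·1 + -2.9·0.5.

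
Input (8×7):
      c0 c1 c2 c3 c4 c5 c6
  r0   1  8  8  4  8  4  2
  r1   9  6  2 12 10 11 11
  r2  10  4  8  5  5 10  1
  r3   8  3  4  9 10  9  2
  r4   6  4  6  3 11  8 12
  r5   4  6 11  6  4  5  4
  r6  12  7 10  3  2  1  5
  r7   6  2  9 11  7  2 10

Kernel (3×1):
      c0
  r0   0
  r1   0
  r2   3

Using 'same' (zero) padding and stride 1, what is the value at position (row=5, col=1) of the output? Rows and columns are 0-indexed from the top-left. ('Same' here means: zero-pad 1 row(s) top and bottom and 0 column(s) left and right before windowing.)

21

The receptive field on the zero-padded input at this output position is [4 / 6 / 7]. Elementwise product with the kernel and sum: 7·3.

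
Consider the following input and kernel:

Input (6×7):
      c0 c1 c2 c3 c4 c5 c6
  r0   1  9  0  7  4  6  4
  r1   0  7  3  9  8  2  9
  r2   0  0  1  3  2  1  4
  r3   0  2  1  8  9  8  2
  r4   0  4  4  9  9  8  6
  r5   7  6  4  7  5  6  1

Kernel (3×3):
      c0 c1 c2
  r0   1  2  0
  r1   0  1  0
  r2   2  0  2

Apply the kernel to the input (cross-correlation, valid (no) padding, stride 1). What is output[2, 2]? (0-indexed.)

The receptive field on the input at this output position is [1 3 2 / 1 8 9 / 4 9 9]. Elementwise product with the kernel and sum: 1·1 + 3·2 + 8·1 + 4·2 + 9·2.

41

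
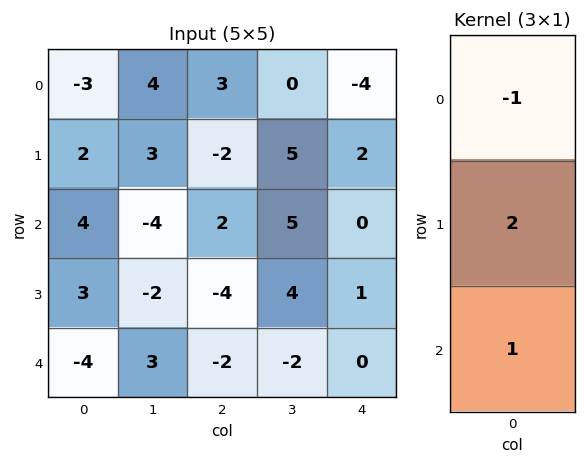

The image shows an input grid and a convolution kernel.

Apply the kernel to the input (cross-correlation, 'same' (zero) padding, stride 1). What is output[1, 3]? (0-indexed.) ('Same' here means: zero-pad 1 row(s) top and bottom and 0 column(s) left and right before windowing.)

15

The receptive field on the zero-padded input at this output position is [0 / 5 / 5]. Elementwise product with the kernel and sum: 0·-1 + 5·2 + 5·1.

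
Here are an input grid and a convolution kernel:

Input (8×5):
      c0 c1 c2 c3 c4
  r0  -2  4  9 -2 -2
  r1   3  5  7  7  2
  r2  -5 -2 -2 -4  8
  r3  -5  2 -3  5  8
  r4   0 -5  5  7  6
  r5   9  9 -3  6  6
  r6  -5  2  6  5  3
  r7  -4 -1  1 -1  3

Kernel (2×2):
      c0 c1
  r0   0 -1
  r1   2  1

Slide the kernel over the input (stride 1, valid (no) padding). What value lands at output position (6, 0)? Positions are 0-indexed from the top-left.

The receptive field on the input at this output position is [-5 2 / -4 -1]. Elementwise product with the kernel and sum: 2·-1 + -4·2 + -1·1.

-11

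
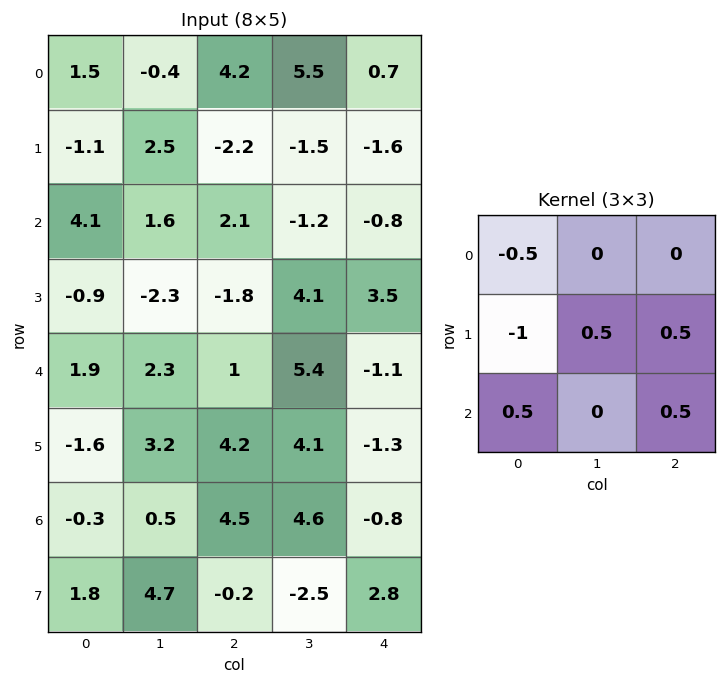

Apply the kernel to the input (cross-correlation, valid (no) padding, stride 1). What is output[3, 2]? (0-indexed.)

The receptive field on the input at this output position is [-1.8 4.1 3.5 / 1 5.4 -1.1 / 4.2 4.1 -1.3]. Elementwise product with the kernel and sum: -1.8·-0.5 + 1·-1 + 5.4·0.5 + -1.1·0.5 + 4.2·0.5 + -1.3·0.5.

3.5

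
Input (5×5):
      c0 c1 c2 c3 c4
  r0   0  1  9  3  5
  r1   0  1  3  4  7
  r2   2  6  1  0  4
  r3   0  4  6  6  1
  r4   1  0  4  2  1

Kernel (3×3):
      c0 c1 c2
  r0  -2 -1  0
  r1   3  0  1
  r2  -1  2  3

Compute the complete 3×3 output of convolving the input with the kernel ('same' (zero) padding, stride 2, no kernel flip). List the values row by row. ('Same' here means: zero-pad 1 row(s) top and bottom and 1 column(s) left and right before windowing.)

Output[0,0]: The receptive field on the zero-padded input at this output position is [0 0 0 / 0 0 1 / 0 0 1]. Elementwise product with the kernel and sum: 0·-2 + 0·-1 + 0·3 + 1·1 + 0·-1 + 0·2 + 1·3.

4 23 19
18 39 -19
0 -12 -7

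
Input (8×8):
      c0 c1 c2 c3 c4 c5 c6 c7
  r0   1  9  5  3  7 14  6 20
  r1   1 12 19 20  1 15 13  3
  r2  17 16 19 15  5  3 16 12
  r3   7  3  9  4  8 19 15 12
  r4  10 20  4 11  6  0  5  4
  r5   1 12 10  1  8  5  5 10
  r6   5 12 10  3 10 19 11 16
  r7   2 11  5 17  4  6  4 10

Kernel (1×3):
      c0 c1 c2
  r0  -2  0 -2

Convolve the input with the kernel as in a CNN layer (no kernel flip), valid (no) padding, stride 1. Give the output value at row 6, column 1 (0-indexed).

The receptive field on the input at this output position is [12 10 3]. Elementwise product with the kernel and sum: 12·-2 + 3·-2.

-30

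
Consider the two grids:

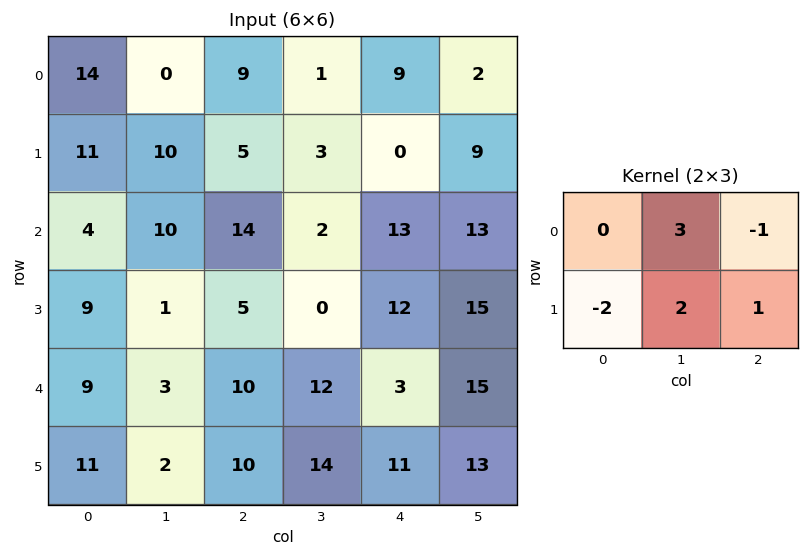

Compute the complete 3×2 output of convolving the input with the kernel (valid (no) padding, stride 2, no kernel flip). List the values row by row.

Output[0,0]: The receptive field on the input at this output position is [14 0 9 / 11 10 5]. Elementwise product with the kernel and sum: 0·3 + 9·-1 + 11·-2 + 10·2 + 5·1.

-6 -10
5 -5
-9 52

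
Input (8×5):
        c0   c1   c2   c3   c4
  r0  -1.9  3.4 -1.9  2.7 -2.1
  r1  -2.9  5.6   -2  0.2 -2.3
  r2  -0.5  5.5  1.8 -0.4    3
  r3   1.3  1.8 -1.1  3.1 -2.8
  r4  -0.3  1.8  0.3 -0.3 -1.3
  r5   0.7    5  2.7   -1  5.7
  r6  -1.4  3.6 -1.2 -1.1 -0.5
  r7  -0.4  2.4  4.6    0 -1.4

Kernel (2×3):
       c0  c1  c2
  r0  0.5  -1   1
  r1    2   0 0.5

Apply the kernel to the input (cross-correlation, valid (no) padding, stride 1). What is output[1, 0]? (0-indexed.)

The receptive field on the input at this output position is [-2.9 5.6 -2 / -0.5 5.5 1.8]. Elementwise product with the kernel and sum: -2.9·0.5 + 5.6·-1 + -2·1 + -0.5·2 + 1.8·0.5.

-9.15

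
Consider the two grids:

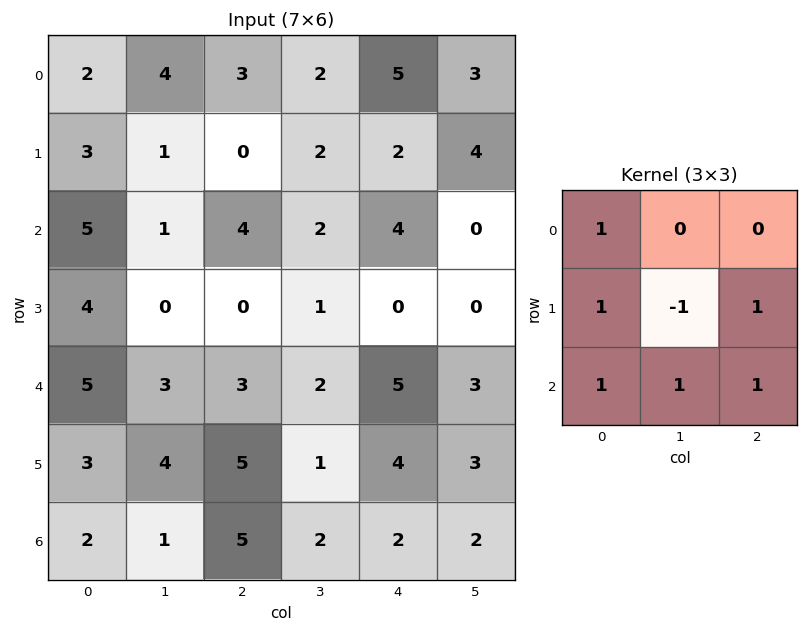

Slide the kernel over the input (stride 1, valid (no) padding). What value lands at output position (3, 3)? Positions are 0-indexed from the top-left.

The receptive field on the input at this output position is [1 0 0 / 2 5 3 / 1 4 3]. Elementwise product with the kernel and sum: 1·1 + 2·1 + 5·-1 + 3·1 + 1·1 + 4·1 + 3·1.

9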